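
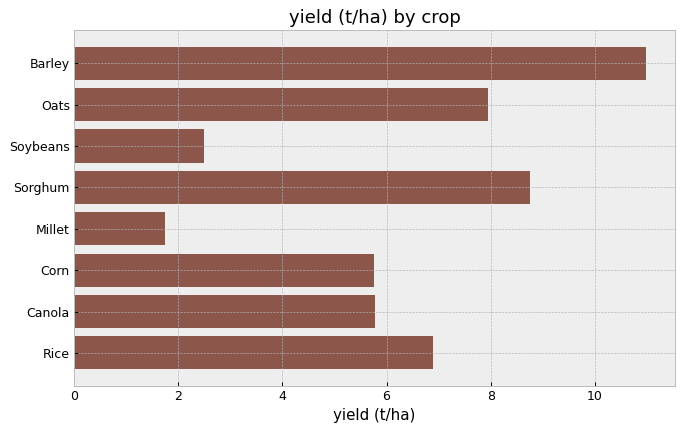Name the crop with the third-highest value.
Oats

Top 4: Barley ≈ 11, Sorghum ≈ 9, Oats ≈ 8, Rice ≈ 7.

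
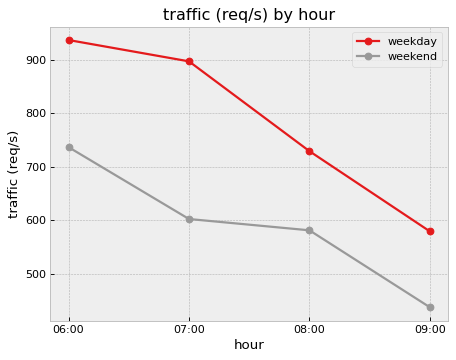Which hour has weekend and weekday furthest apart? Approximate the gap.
07:00, ≈ 300 req/s

07:00: weekend ≈ 600, weekday ≈ 900 → gap ≈ 300. Next-largest (06:00) is only ≈ 200.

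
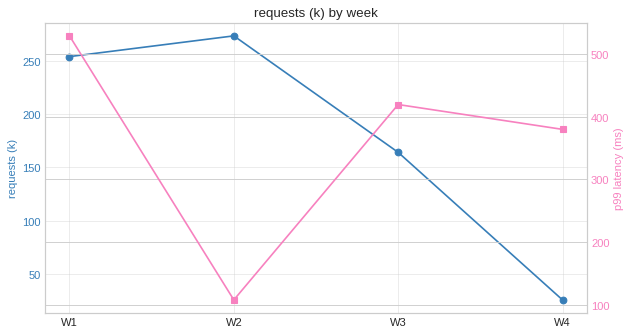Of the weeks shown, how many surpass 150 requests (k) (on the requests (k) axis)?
Above 150: W1, W2, W3.

3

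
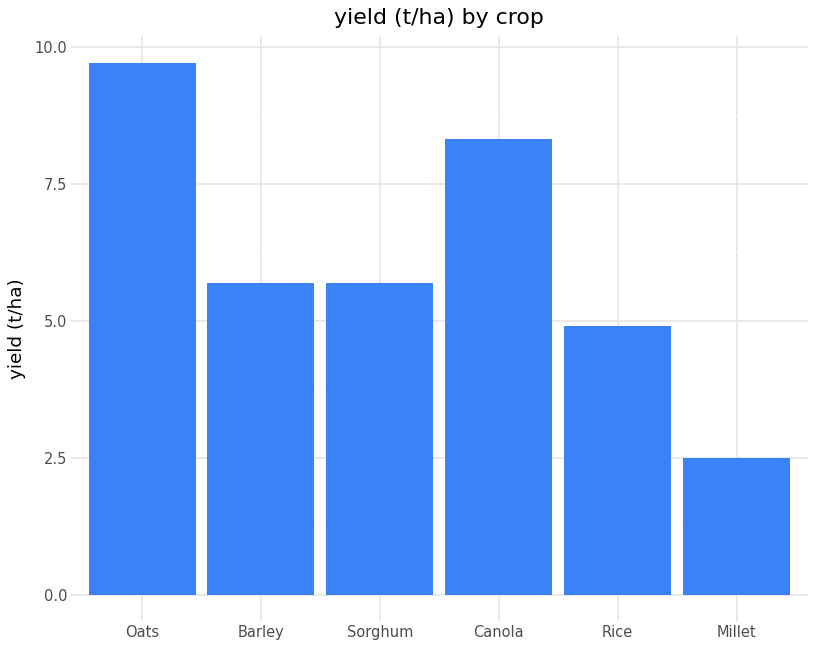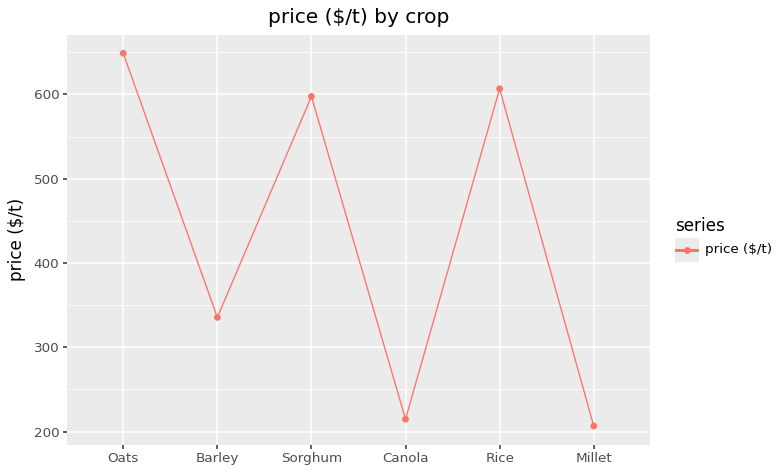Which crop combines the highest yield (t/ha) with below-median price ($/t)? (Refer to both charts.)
Chart 2 median price ($/t) ≈ 500; below-median crops: Barley, Canola, Millet. Among those, Canola has the highest yield (t/ha) (≈ 8).

Canola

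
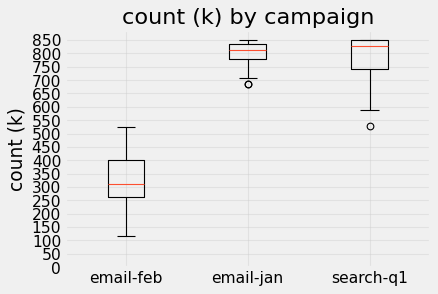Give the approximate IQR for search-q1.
≈ 100

Q3 ≈ 850, Q1 ≈ 750; IQR ≈ 100.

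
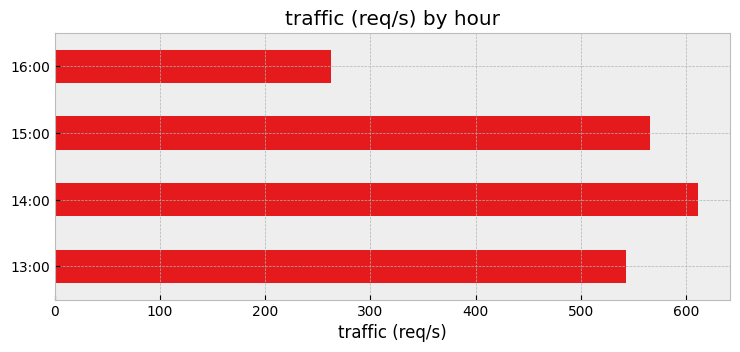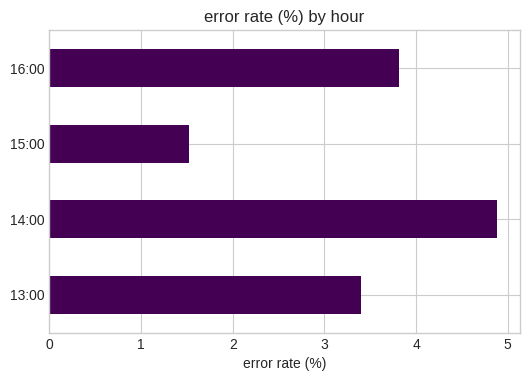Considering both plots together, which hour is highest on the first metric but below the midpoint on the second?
Chart 2 median error rate (%) ≈ 3.5; below-median hours: 13:00, 15:00. Among those, 15:00 has the highest traffic (req/s) (≈ 600).

15:00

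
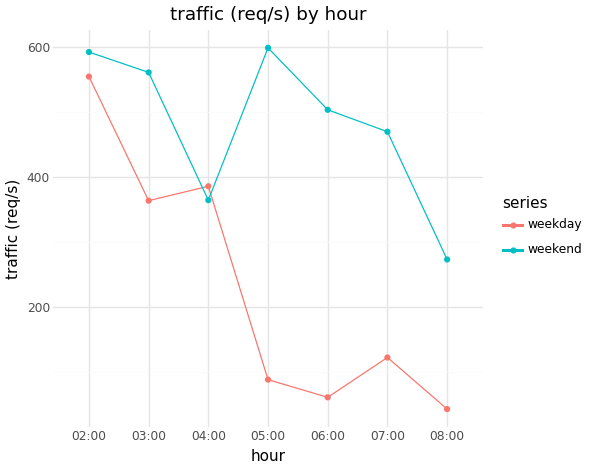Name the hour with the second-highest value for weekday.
04:00

Top 3 for weekday: 02:00 ≈ 550, 04:00 ≈ 400, 03:00 ≈ 350.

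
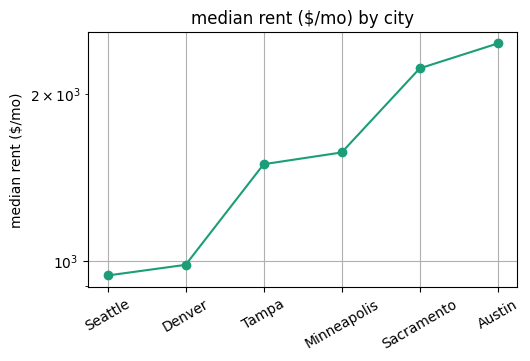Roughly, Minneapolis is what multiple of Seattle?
≈ 1.6×

Minneapolis ≈ 1600, Seattle ≈ 1000; 1600/1000 ≈ 1.6.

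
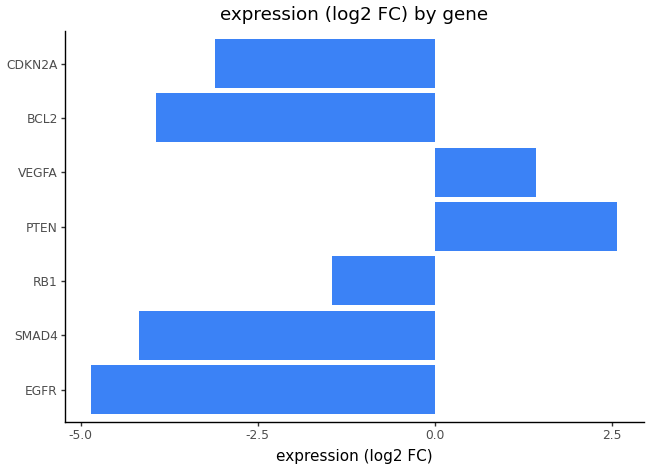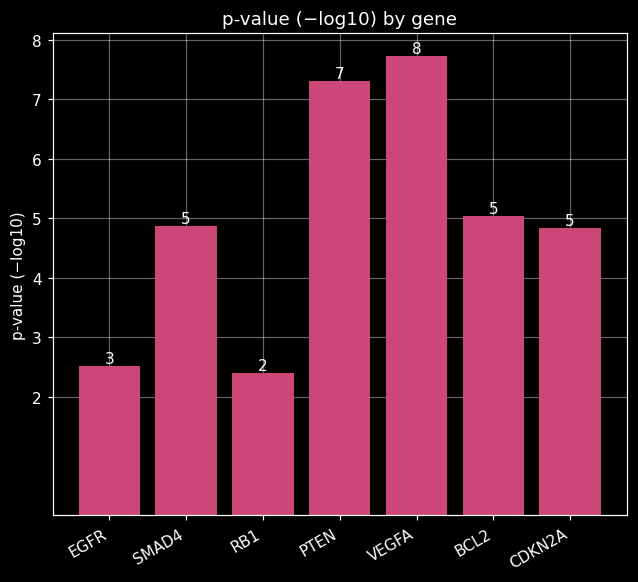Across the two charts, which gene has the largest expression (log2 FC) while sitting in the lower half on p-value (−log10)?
Chart 2 median p-value (−log10) ≈ 5; below-median genes: EGFR, RB1, CDKN2A. Among those, RB1 has the highest expression (log2 FC) (≈ -1.5).

RB1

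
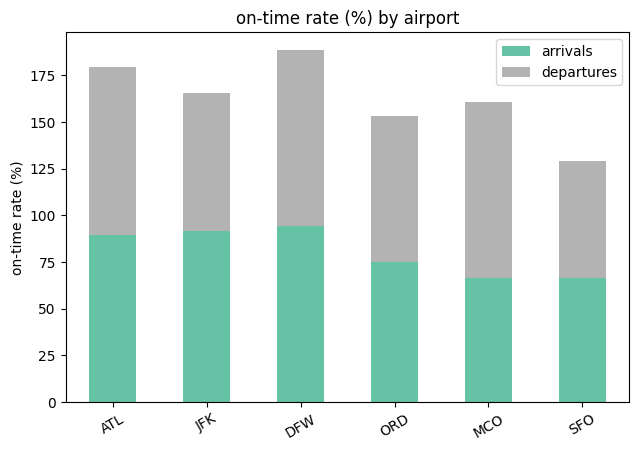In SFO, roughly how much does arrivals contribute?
≈ 60

arrivals top ≈ 60, bottom ≈ 0; segment ≈ 60.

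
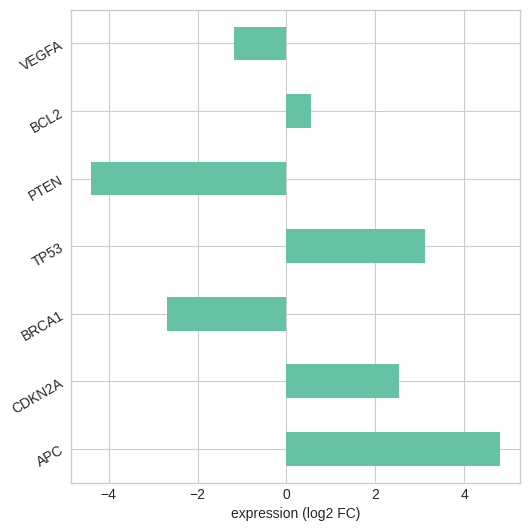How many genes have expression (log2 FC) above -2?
5

Above -2: APC, CDKN2A, TP53, BCL2, VEGFA.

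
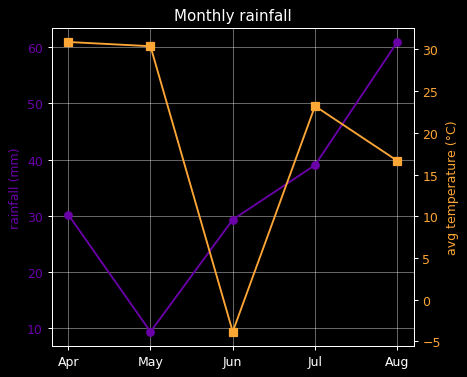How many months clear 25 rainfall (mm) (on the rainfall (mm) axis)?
4

Above 25: Apr, Jun, Jul, Aug.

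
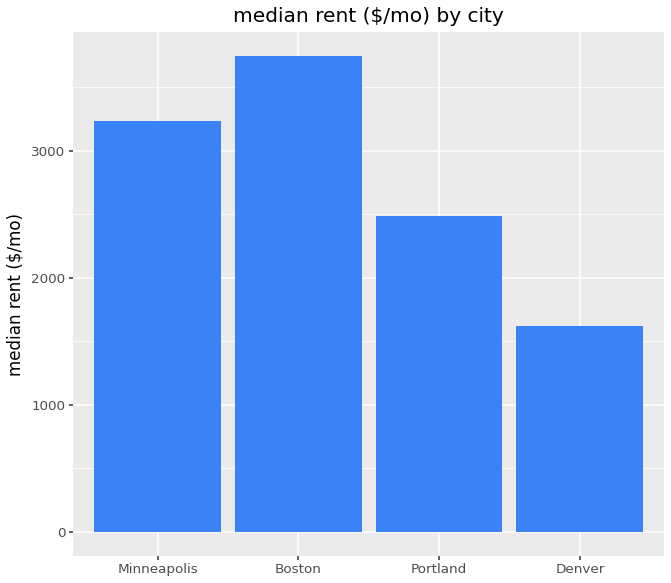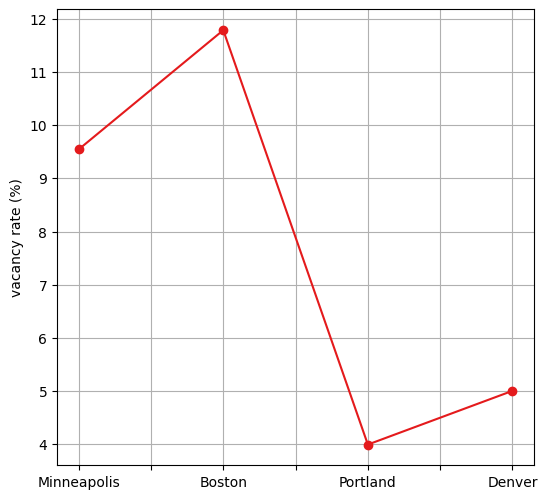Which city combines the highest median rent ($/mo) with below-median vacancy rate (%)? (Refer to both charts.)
Chart 2 median vacancy rate (%) ≈ 8; below-median cities: Portland, Denver. Among those, Portland has the highest median rent ($/mo) (≈ 2500).

Portland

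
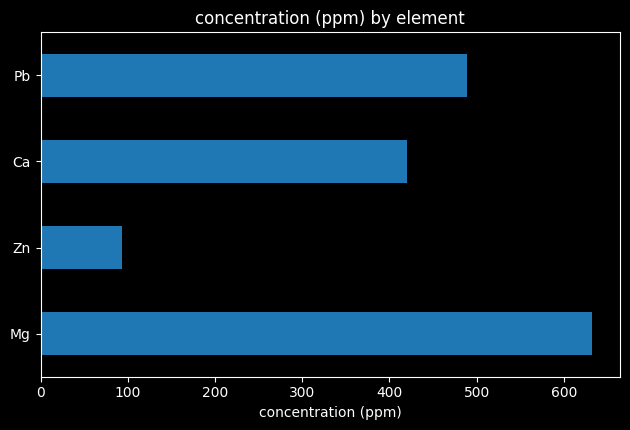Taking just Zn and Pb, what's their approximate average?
(100 + 500) / 2 ≈ 300.

≈ 300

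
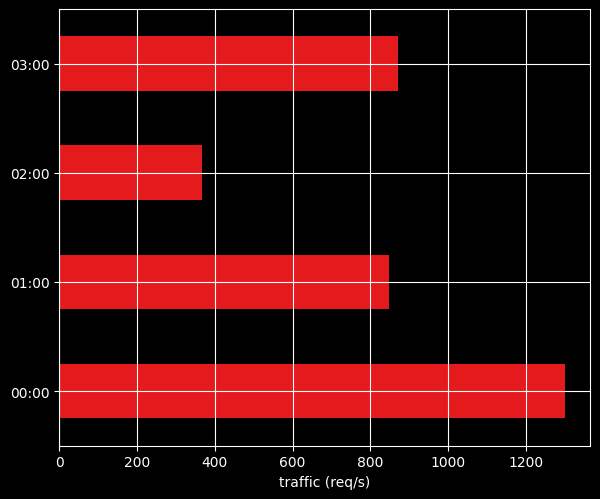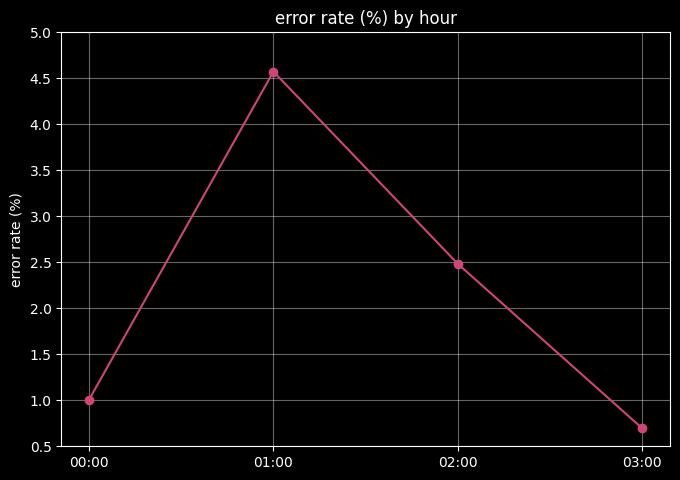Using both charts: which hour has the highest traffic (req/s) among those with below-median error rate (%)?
00:00

Chart 2 median error rate (%) ≈ 1.5; below-median hours: 00:00, 03:00. Among those, 00:00 has the highest traffic (req/s) (≈ 1400).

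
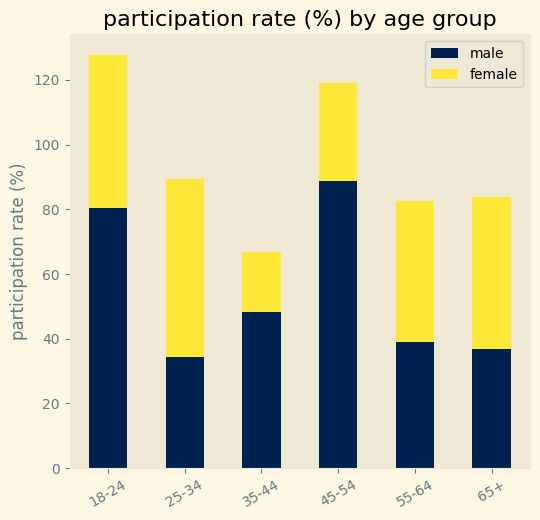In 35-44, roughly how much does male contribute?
≈ 40

male top ≈ 40, bottom ≈ 0; segment ≈ 40.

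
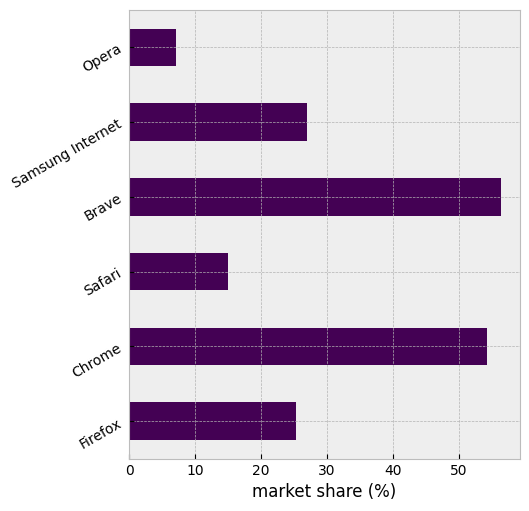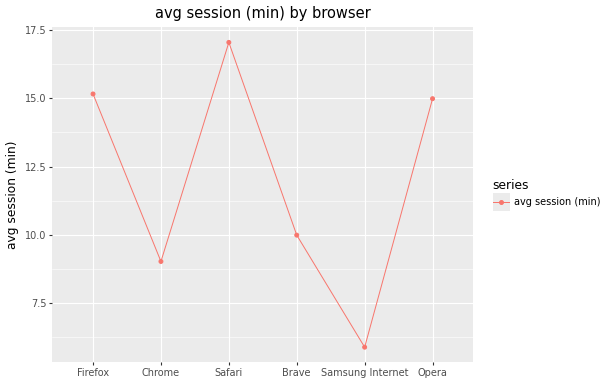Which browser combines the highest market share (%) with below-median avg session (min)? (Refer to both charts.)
Brave

Chart 2 median avg session (min) ≈ 12; below-median browsers: Chrome, Brave, Samsung Internet. Among those, Brave has the highest market share (%) (≈ 60).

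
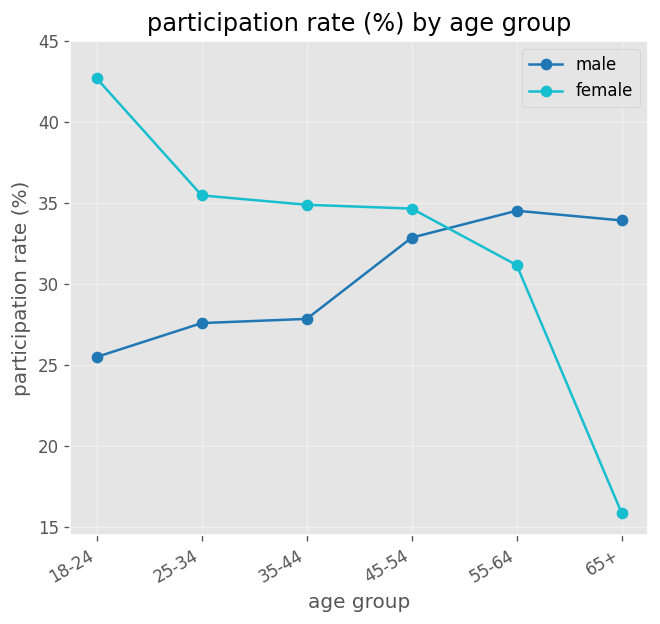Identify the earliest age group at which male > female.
45-54: male ≈ 35 vs female ≈ 35 (not yet); 55-64: male ≈ 35 vs female ≈ 30 (first crossover).

55-64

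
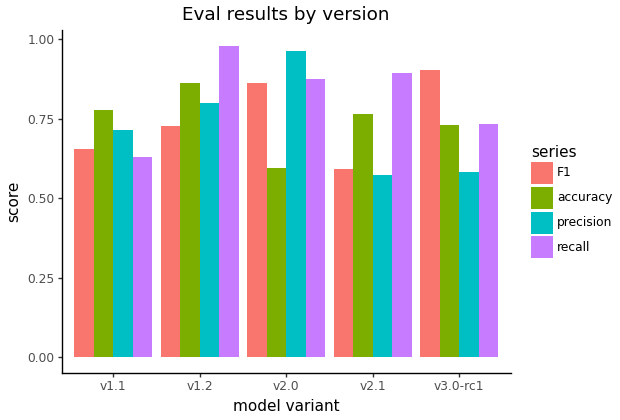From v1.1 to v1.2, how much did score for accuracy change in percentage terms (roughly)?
v1.1 ≈ 0.8, v1.2 ≈ 0.9; (0.9 − 0.8) / 0.8 ≈ +12.5%.

≈ +12.5%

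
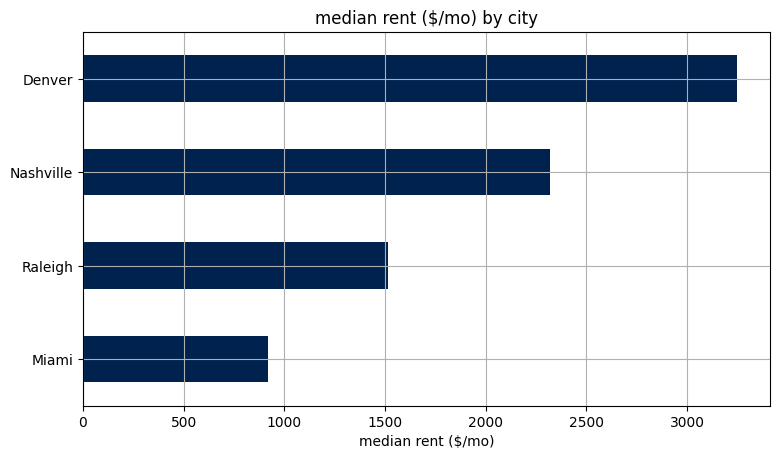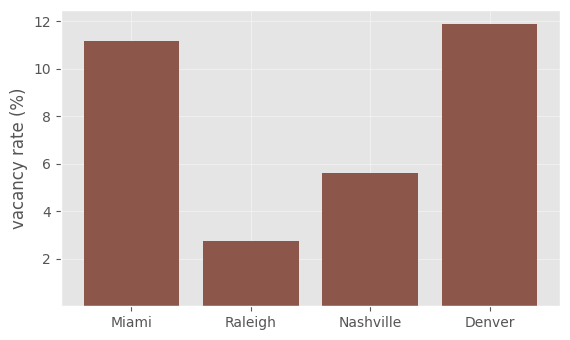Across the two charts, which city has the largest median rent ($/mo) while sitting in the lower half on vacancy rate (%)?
Nashville

Chart 2 median vacancy rate (%) ≈ 8; below-median cities: Raleigh, Nashville. Among those, Nashville has the highest median rent ($/mo) (≈ 2500).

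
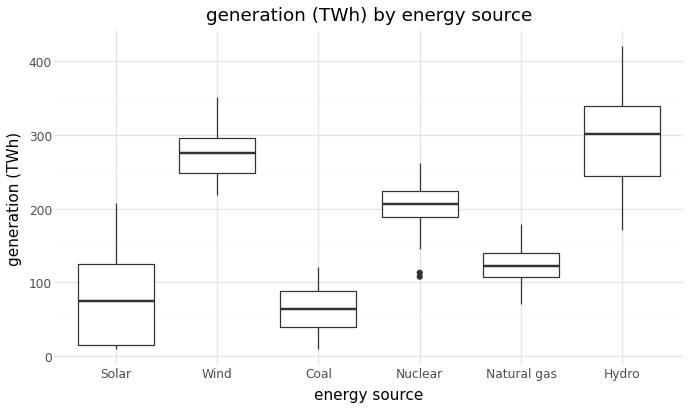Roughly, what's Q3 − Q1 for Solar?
Q3 ≈ 120, Q1 ≈ 20; IQR ≈ 100.

≈ 100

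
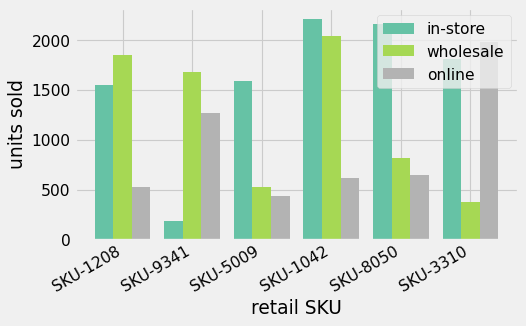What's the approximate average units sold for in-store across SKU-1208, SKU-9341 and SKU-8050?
(1600 + 200 + 2200) / 3 ≈ 1333.

≈ 1333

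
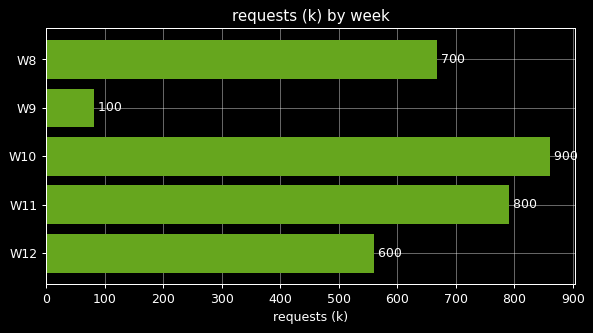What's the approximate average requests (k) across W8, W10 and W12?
(700 + 900 + 600) / 3 ≈ 733.

≈ 733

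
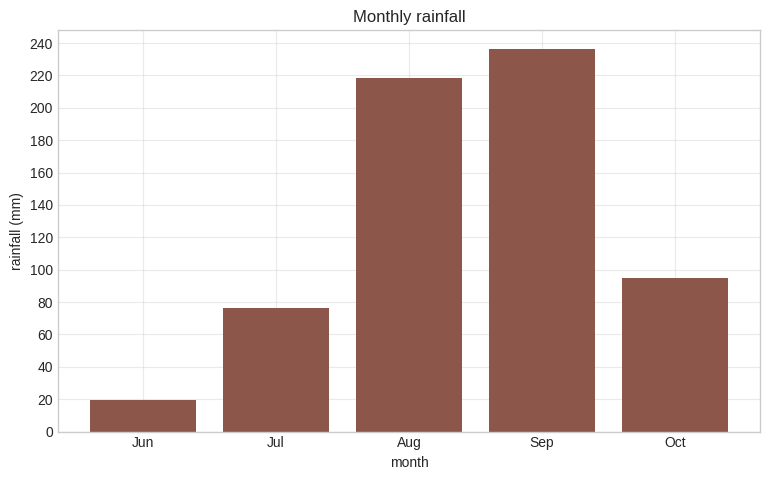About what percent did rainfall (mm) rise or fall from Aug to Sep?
Aug ≈ 220, Sep ≈ 240; (240 − 220) / 220 ≈ +9.1%.

≈ +9.1%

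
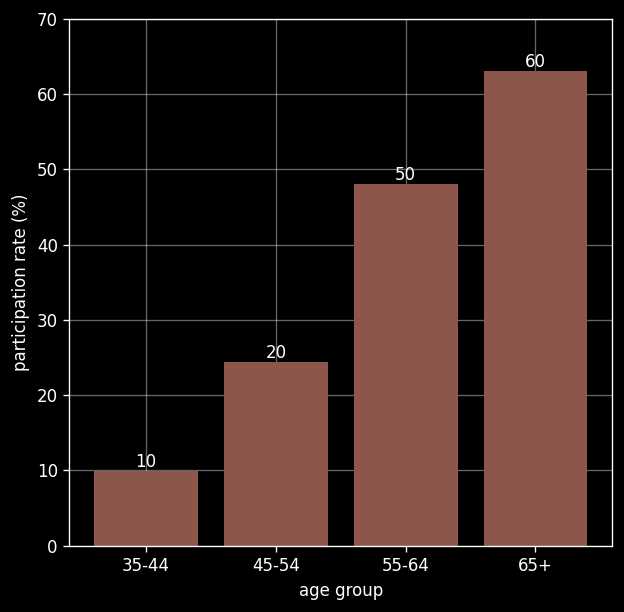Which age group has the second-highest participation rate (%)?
Top 3: 65+ ≈ 60, 55-64 ≈ 50, 45-54 ≈ 20.

55-64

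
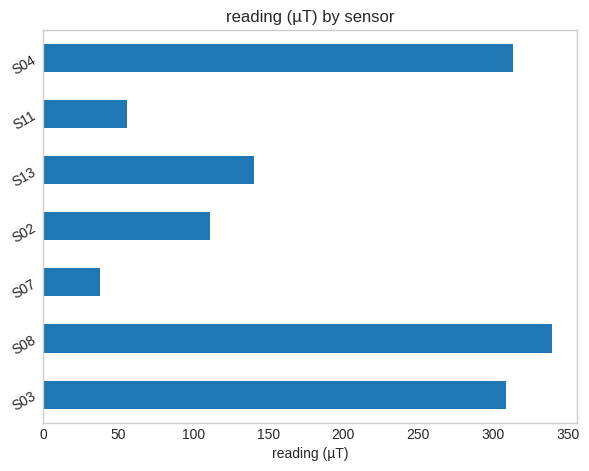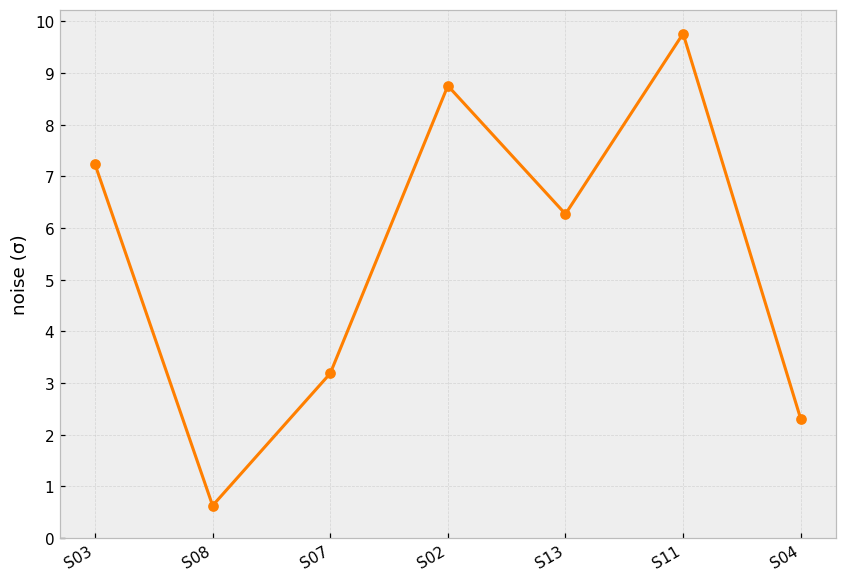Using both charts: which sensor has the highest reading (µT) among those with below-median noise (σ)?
S08

Chart 2 median noise (σ) ≈ 6; below-median sensors: S08, S07, S04. Among those, S08 has the highest reading (µT) (≈ 350).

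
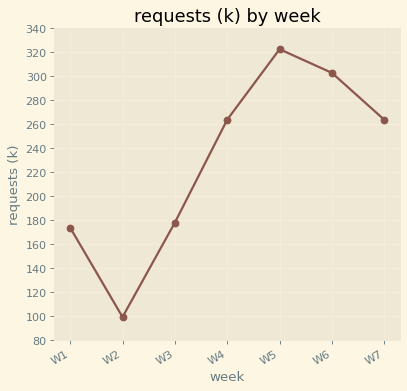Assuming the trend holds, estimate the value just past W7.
≈ 230

Last three: 320, 300, 260 → slope ≈ -30/step → next ≈ 230.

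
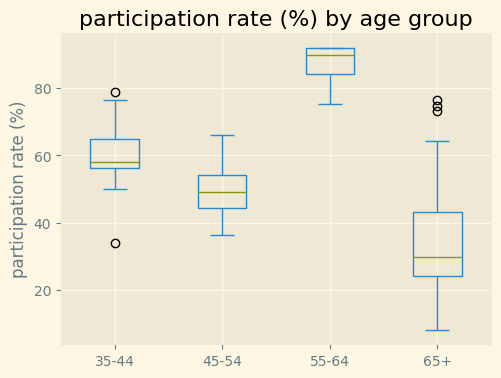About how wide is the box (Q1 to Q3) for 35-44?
≈ 10

Q3 ≈ 65, Q1 ≈ 55; IQR ≈ 10.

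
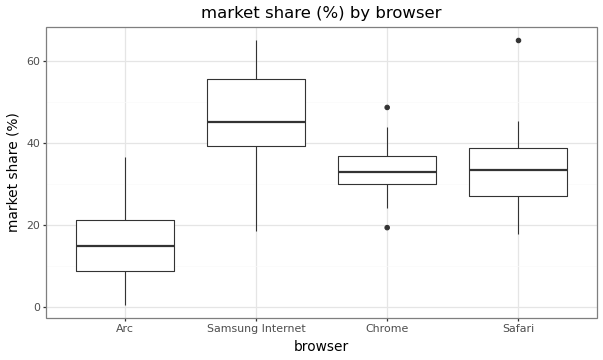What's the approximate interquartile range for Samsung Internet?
≈ 15

Q3 ≈ 55, Q1 ≈ 40; IQR ≈ 15.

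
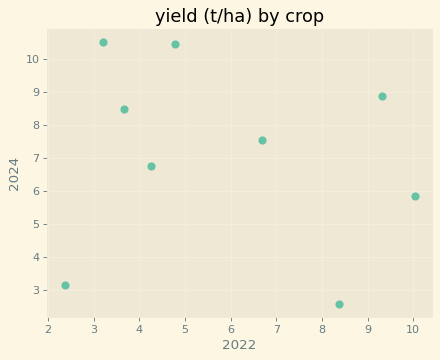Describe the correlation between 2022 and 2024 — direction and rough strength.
no clear correlation

Points are roughly uncorrelated; weak (|r| ≈ 0.2).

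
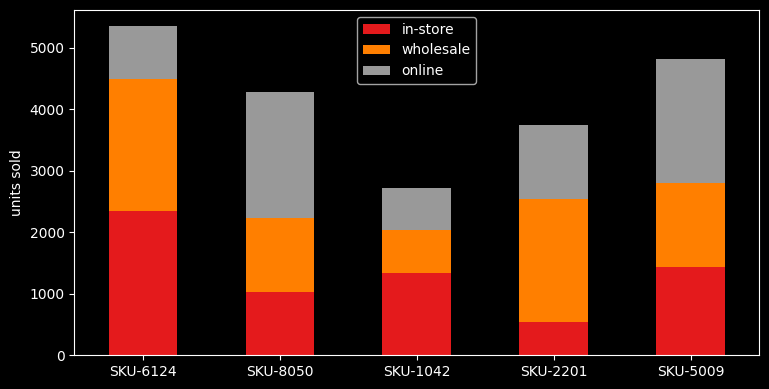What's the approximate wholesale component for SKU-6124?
wholesale top ≈ 4500, bottom ≈ 2500; segment ≈ 2000.

≈ 2000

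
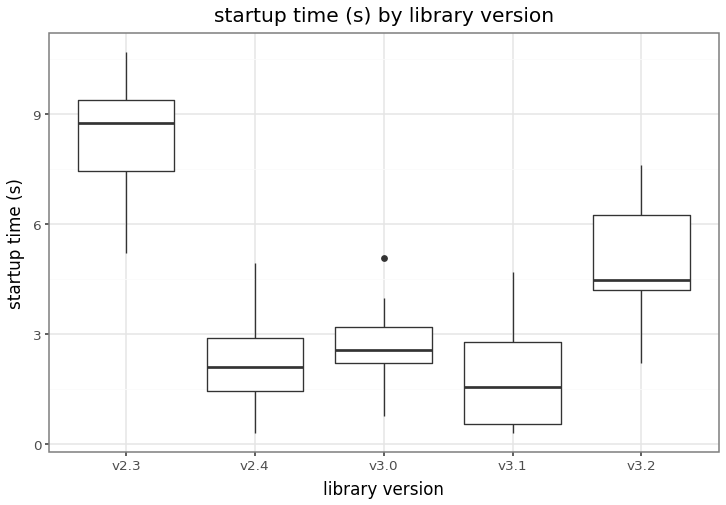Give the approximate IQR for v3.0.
Q3 ≈ 3, Q1 ≈ 2; IQR ≈ 1.

≈ 1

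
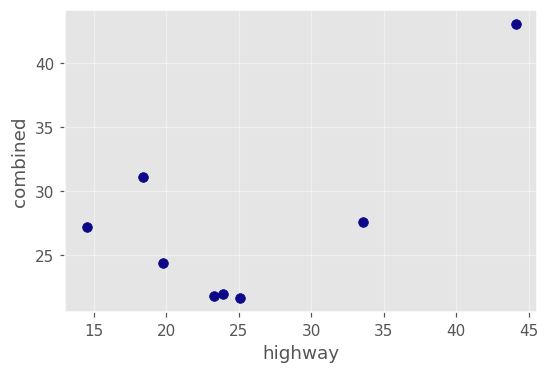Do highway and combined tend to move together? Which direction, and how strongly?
positive, moderate

Points are positively correlated; moderate (|r| ≈ 0.6).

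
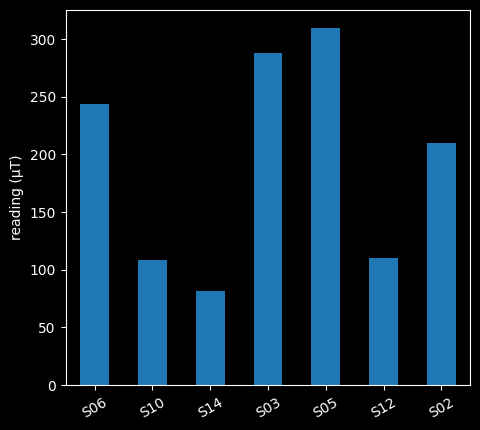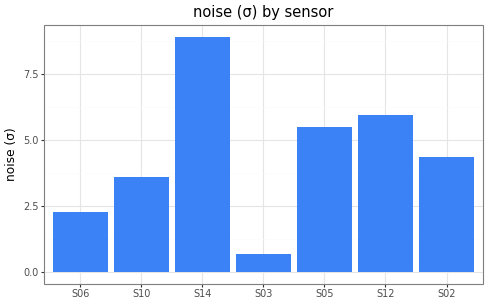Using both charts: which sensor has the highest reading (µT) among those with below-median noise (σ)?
S03

Chart 2 median noise (σ) ≈ 4; below-median sensors: S06, S10, S03. Among those, S03 has the highest reading (µT) (≈ 300).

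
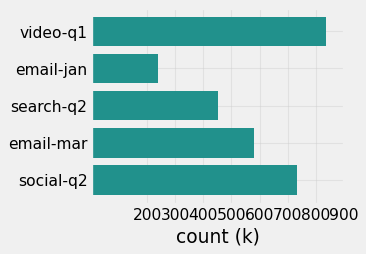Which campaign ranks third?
Top 4: video-q1 ≈ 800, social-q2 ≈ 700, email-mar ≈ 600, search-q2 ≈ 500.

email-mar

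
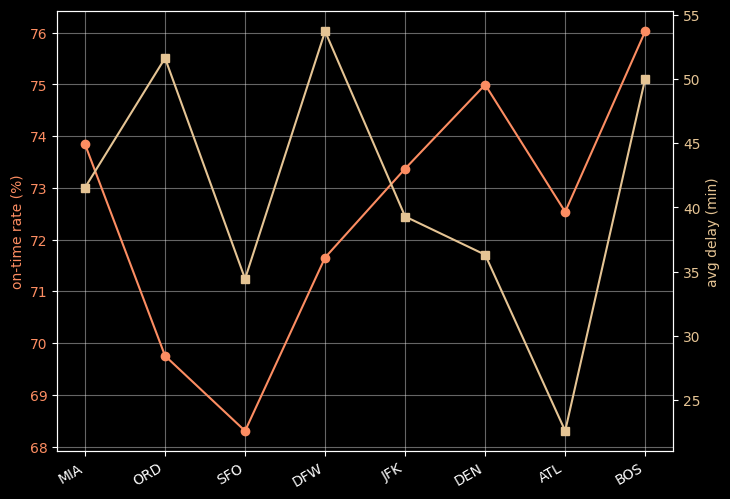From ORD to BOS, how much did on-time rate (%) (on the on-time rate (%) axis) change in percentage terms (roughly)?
ORD ≈ 70, BOS ≈ 76; (76 − 70) / 70 ≈ +8.6%.

≈ +8.6%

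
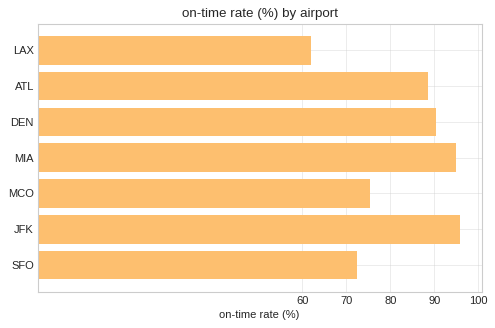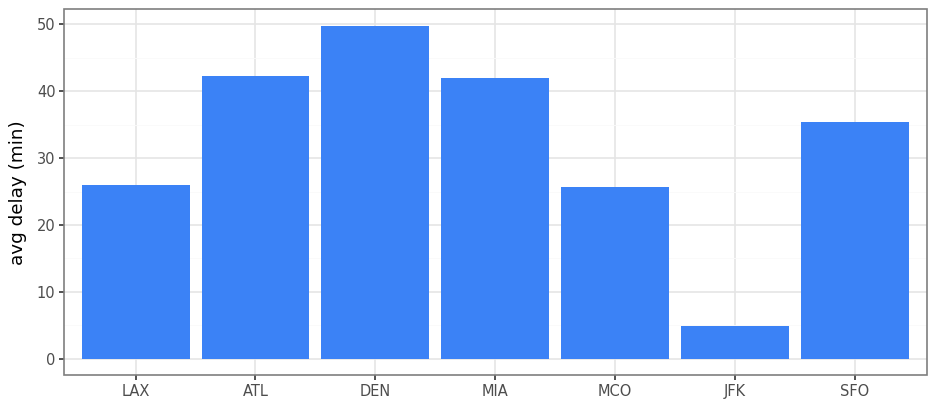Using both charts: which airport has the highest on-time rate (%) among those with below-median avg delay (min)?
Chart 2 median avg delay (min) ≈ 35; below-median airports: LAX, MCO, JFK. Among those, JFK has the highest on-time rate (%) (≈ 100).

JFK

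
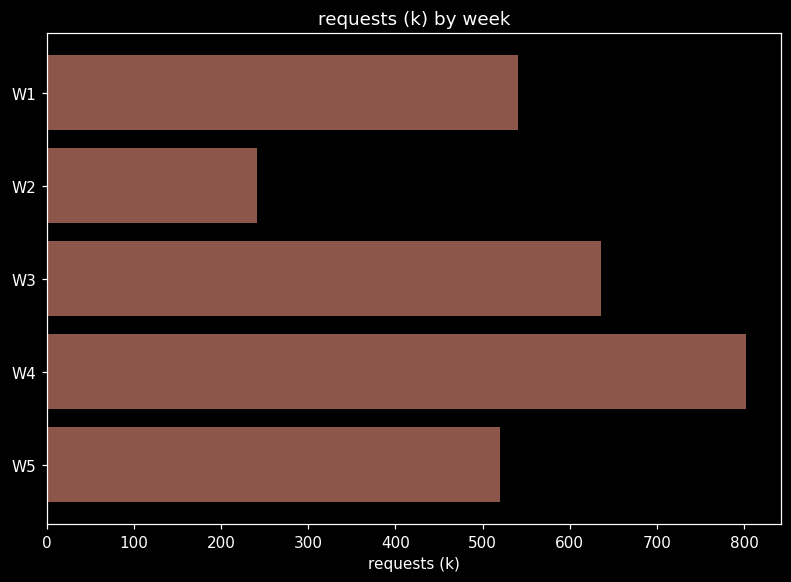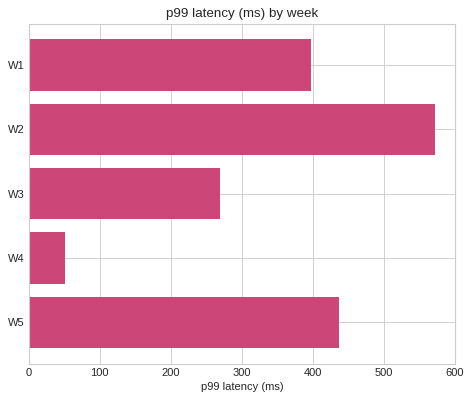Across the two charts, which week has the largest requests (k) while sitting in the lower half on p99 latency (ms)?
Chart 2 median p99 latency (ms) ≈ 400; below-median weeks: W3, W4. Among those, W4 has the highest requests (k) (≈ 800).

W4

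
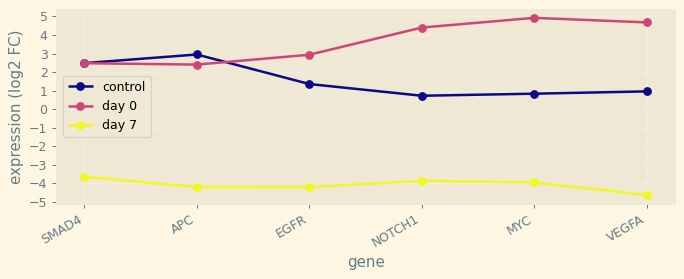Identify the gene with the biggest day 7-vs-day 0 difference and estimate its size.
VEGFA: day 7 ≈ -5, day 0 ≈ 5 → gap ≈ 10. Next-largest (MYC) is only ≈ 9.

VEGFA, ≈ 10 log2 FC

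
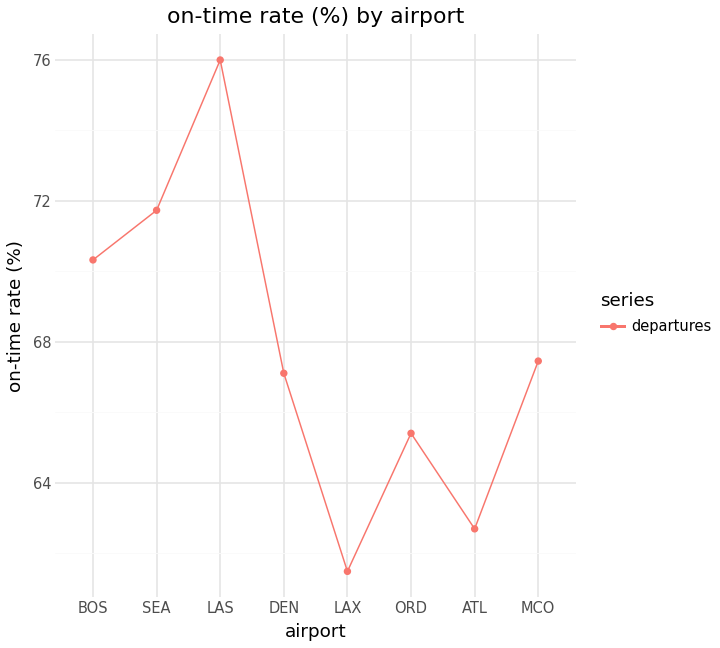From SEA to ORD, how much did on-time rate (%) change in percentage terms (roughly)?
≈ -8.3%

SEA ≈ 72, ORD ≈ 66; (66 − 72) / 72 ≈ -8.3%.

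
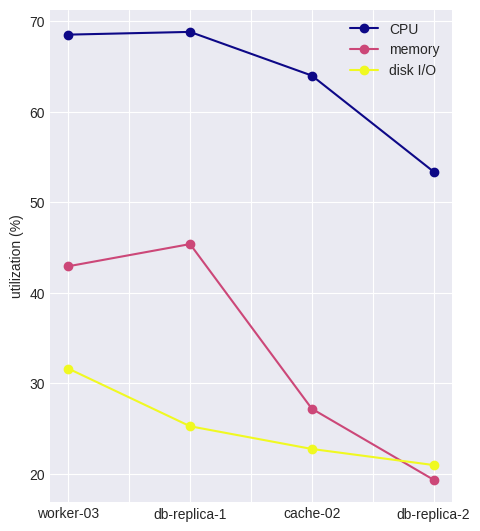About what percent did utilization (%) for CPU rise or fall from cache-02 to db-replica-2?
≈ -15.4%

cache-02 ≈ 65, db-replica-2 ≈ 55; (55 − 65) / 65 ≈ -15.4%.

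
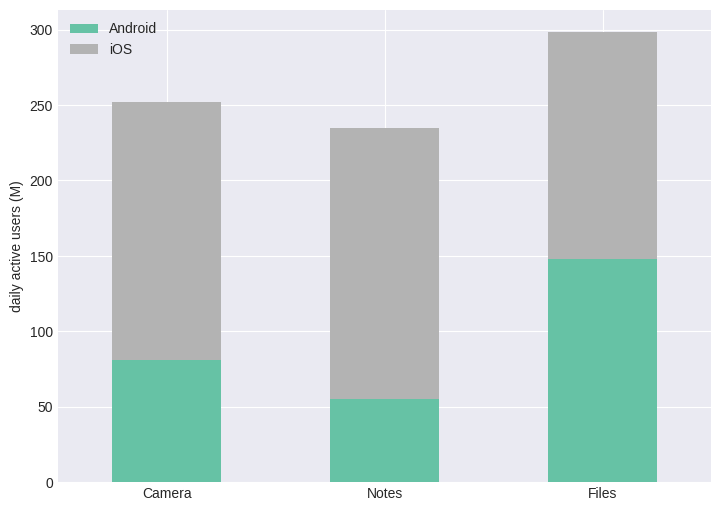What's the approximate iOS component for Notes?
iOS top ≈ 225, bottom ≈ 50; segment ≈ 175.

≈ 175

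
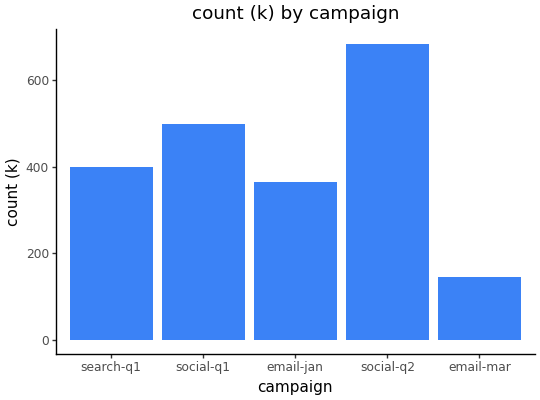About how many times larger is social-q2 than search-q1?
≈ 1.75×

social-q2 ≈ 700, search-q1 ≈ 400; 700/400 ≈ 1.75.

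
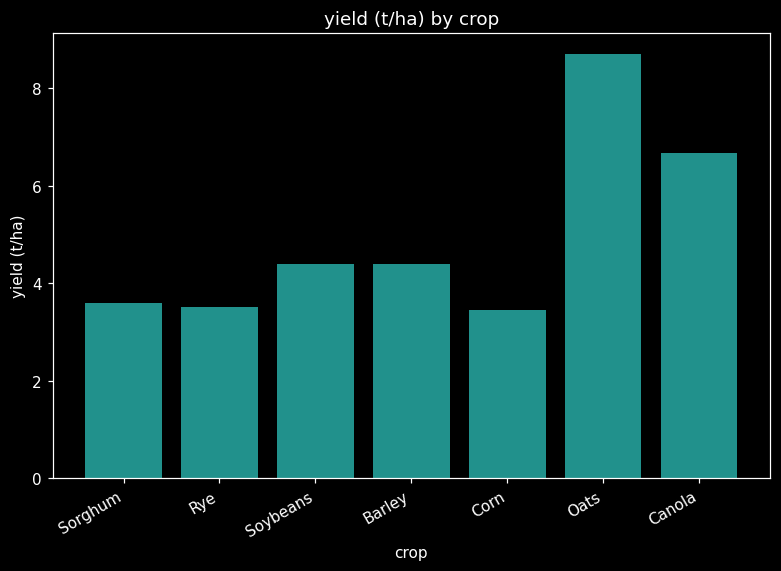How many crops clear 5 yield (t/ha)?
2

Above 5: Oats, Canola.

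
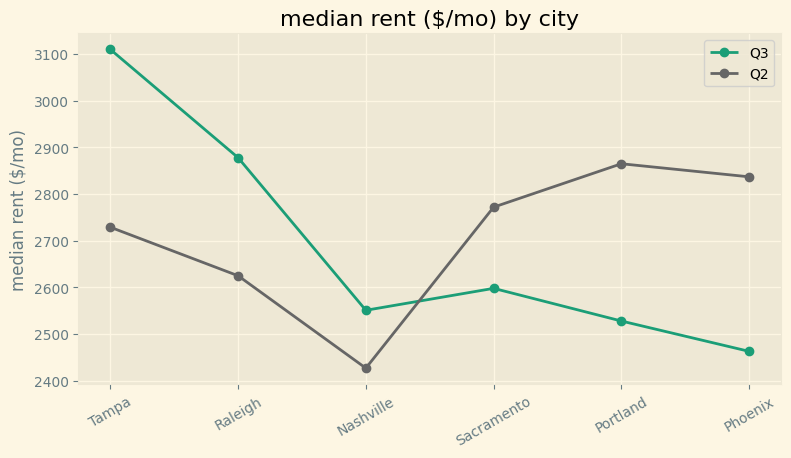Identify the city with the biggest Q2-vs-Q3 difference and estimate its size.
Tampa: Q2 ≈ 2700, Q3 ≈ 3100 → gap ≈ 400. Next-largest (Phoenix) is only ≈ 300.

Tampa, ≈ 400 $/mo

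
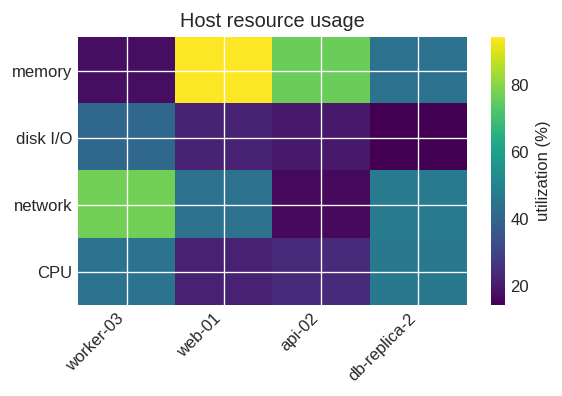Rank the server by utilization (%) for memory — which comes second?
Top 3 for memory: web-01 ≈ 90, api-02 ≈ 80, db-replica-2 ≈ 40.

api-02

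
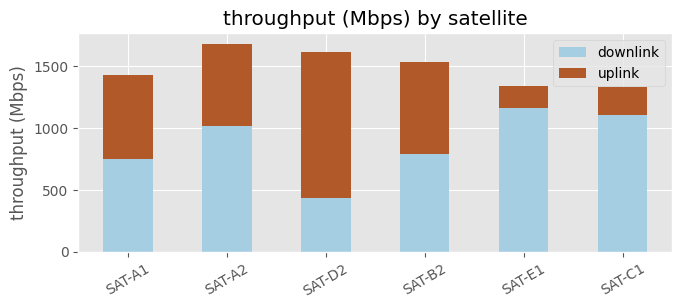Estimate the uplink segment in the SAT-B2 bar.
uplink top ≈ 1600, bottom ≈ 800; segment ≈ 800.

≈ 800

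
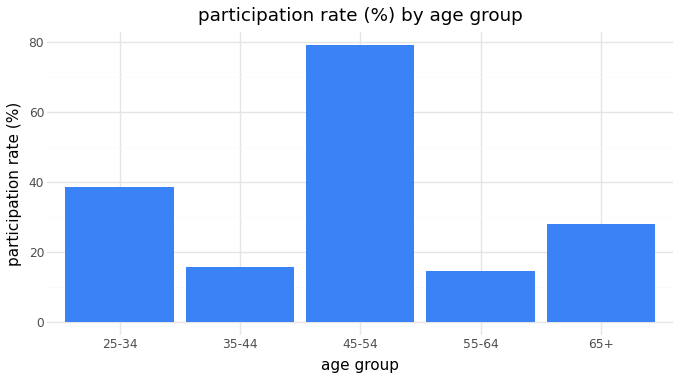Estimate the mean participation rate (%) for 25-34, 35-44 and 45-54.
≈ 47

(40 + 20 + 80) / 3 ≈ 47.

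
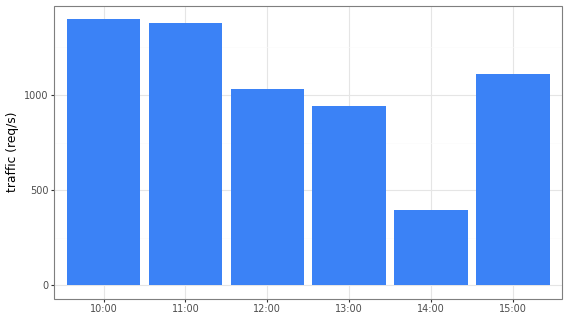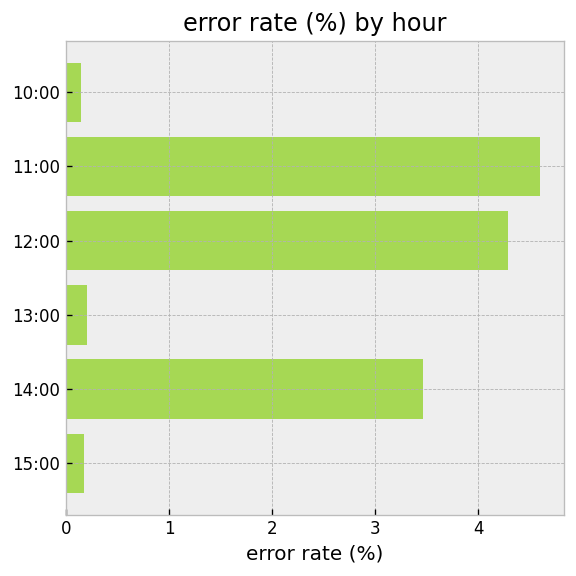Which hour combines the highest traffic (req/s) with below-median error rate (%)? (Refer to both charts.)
Chart 2 median error rate (%) ≈ 2; below-median hours: 10:00, 13:00, 15:00. Among those, 10:00 has the highest traffic (req/s) (≈ 1400).

10:00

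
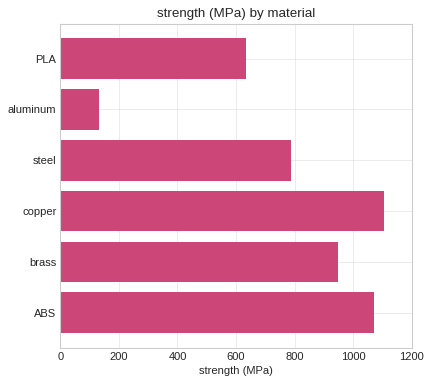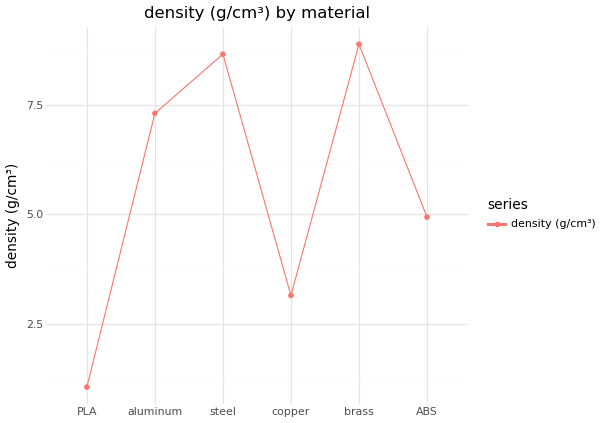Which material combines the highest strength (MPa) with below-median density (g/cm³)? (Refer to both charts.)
Chart 2 median density (g/cm³) ≈ 6; below-median materials: PLA, copper, ABS. Among those, copper has the highest strength (MPa) (≈ 1200).

copper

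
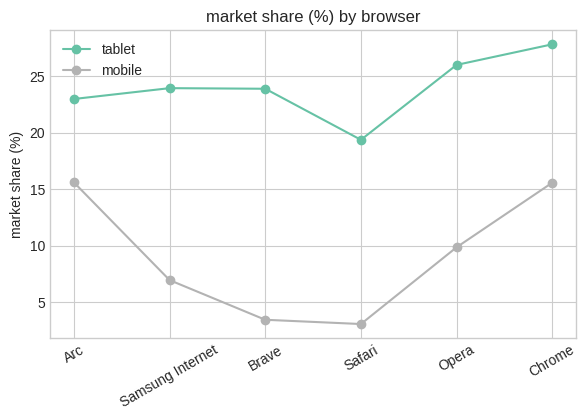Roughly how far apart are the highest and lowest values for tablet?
≈ 10

Max Chrome ≈ 30, min Safari ≈ 20; range ≈ 10.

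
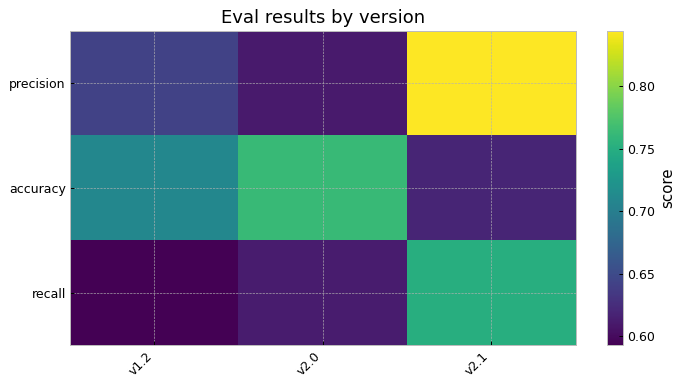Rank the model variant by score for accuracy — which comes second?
v1.2

Top 3 for accuracy: v2.0 ≈ 0.75, v1.2 ≈ 0.70, v2.1 ≈ 0.60.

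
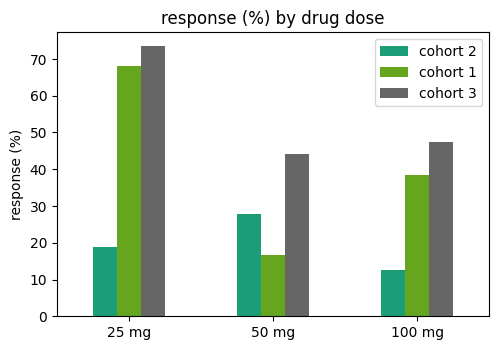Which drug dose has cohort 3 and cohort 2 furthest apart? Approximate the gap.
25 mg, ≈ 50 %

25 mg: cohort 3 ≈ 70, cohort 2 ≈ 20 → gap ≈ 50. Next-largest (100 mg) is only ≈ 40.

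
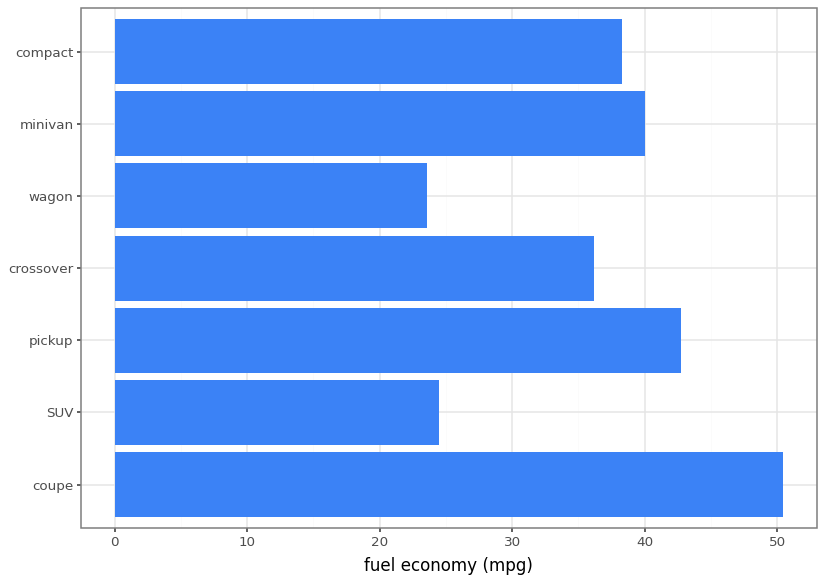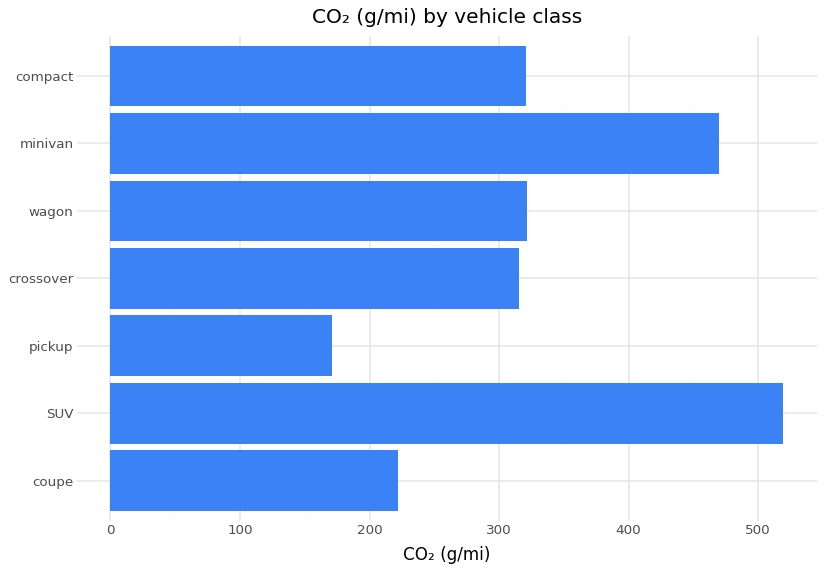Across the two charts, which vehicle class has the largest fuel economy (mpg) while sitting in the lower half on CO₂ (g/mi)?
Chart 2 median CO₂ (g/mi) ≈ 300; below-median vehicle classes: coupe, pickup, crossover. Among those, coupe has the highest fuel economy (mpg) (≈ 50).

coupe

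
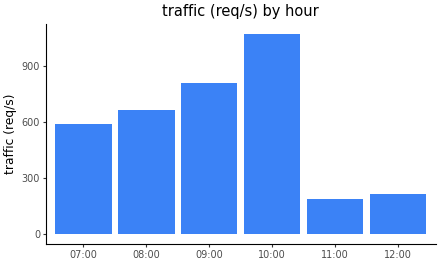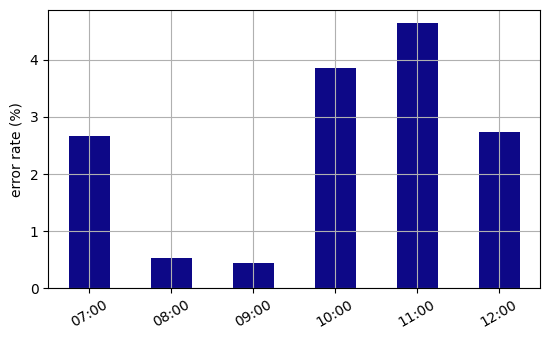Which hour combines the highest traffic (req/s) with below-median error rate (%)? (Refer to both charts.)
09:00

Chart 2 median error rate (%) ≈ 2.5; below-median hours: 07:00, 08:00, 09:00. Among those, 09:00 has the highest traffic (req/s) (≈ 800).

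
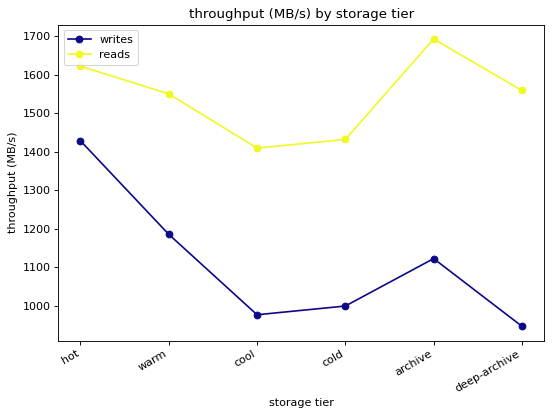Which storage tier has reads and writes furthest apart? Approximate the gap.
deep-archive, ≈ 700 MB/s

deep-archive: reads ≈ 1600, writes ≈ 900 → gap ≈ 700. Next-largest (archive) is only ≈ 600.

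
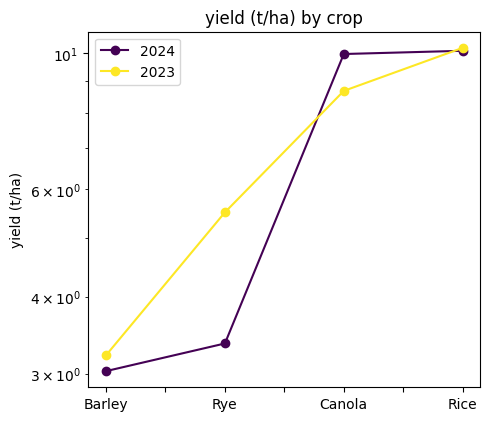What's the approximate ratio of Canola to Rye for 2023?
≈ 1.5×

Canola ≈ 9, Rye ≈ 6; 9/6 ≈ 1.5.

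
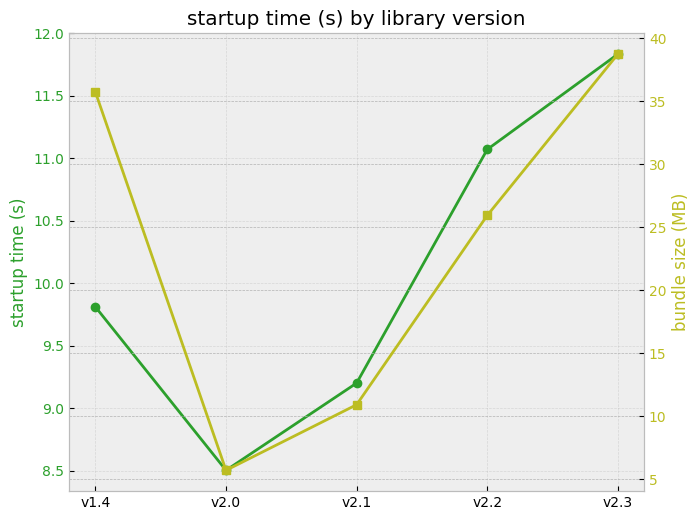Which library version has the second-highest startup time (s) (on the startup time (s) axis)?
v2.2

Top 3 (on the startup time (s) axis): v2.3 ≈ 12.0, v2.2 ≈ 11.0, v1.4 ≈ 10.0.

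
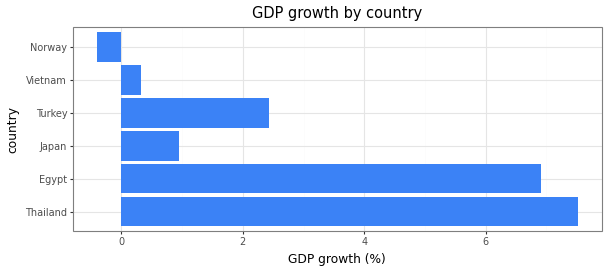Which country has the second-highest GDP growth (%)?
Top 3: Thailand ≈ 8, Egypt ≈ 7, Turkey ≈ 2.

Egypt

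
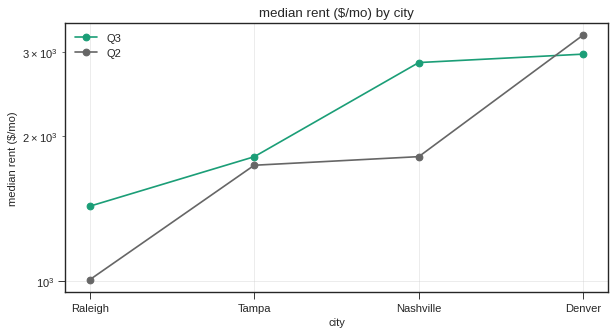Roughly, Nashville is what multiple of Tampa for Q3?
≈ 1.56×

Nashville ≈ 2800, Tampa ≈ 1800; 2800/1800 ≈ 1.56.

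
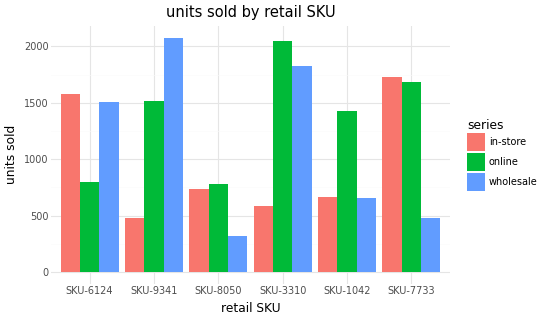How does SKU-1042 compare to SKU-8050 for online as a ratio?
≈ 1.75×

SKU-1042 ≈ 1400, SKU-8050 ≈ 800; 1400/800 ≈ 1.75.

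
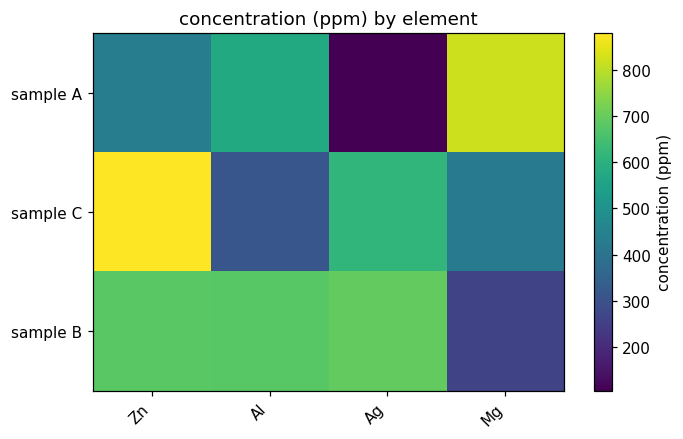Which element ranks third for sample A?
Zn

Top 4 for sample A: Mg ≈ 800, Al ≈ 600, Zn ≈ 400, Ag ≈ 100.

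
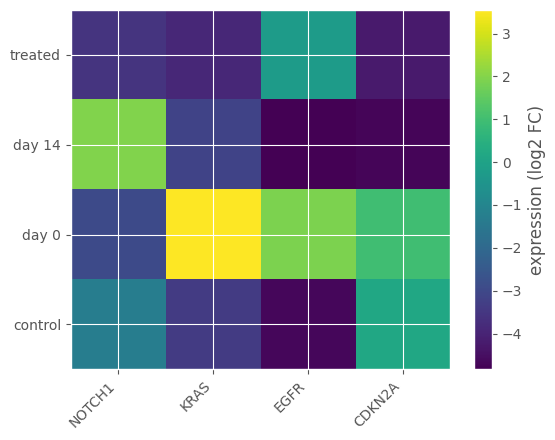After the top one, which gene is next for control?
NOTCH1

Top 3 for control: CDKN2A ≈ 0, NOTCH1 ≈ -1, KRAS ≈ -3.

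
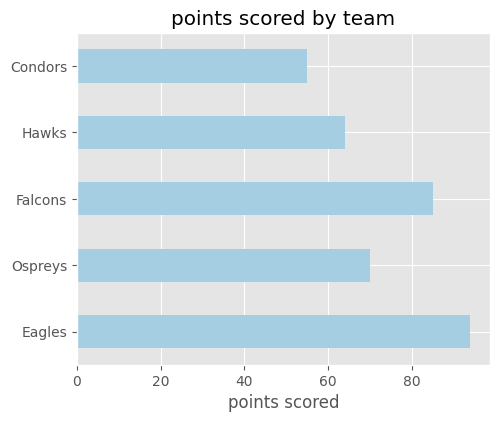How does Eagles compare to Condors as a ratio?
Eagles ≈ 90, Condors ≈ 60; 90/60 ≈ 1.5.

≈ 1.5×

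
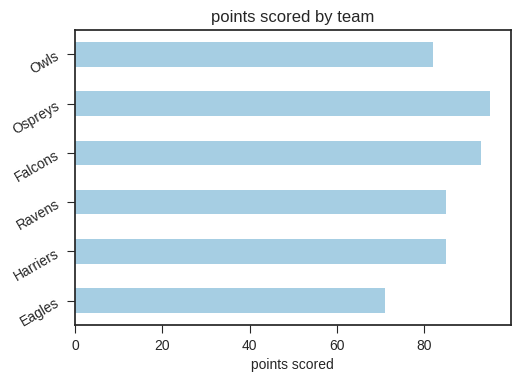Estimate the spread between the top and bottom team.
Max Ospreys ≈ 100, min Eagles ≈ 70; range ≈ 30.

≈ 30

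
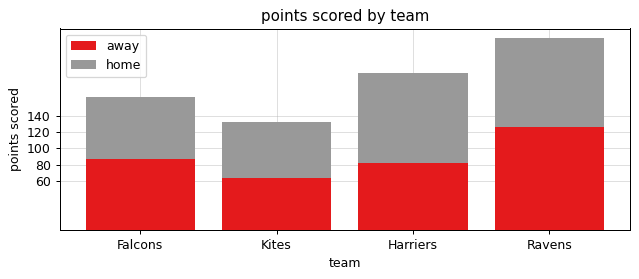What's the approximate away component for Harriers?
away top ≈ 80, bottom ≈ 0; segment ≈ 80.

≈ 80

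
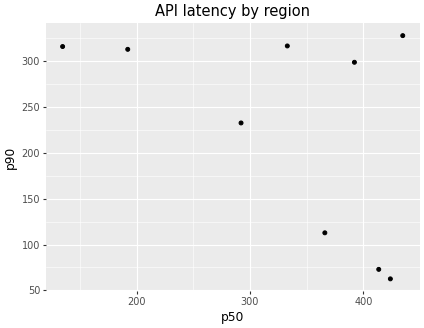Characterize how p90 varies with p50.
negative, moderate

Points are negatively correlated; moderate (|r| ≈ 0.5).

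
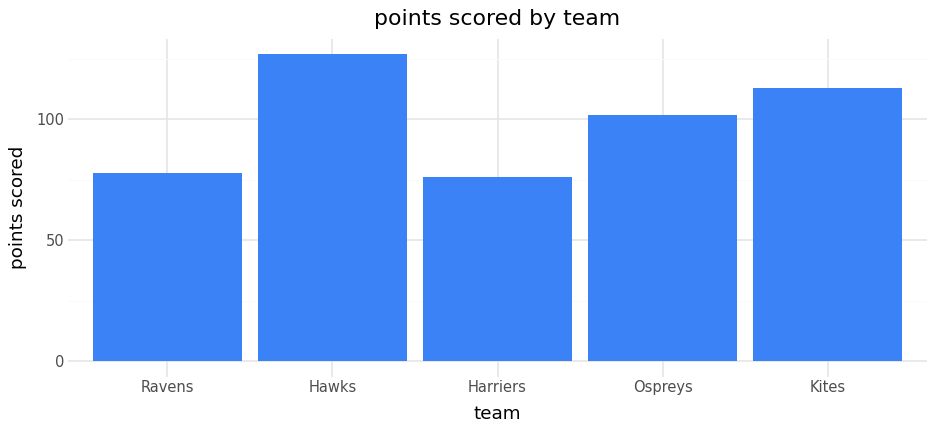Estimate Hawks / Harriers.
Hawks ≈ 120, Harriers ≈ 80; 120/80 ≈ 1.5.

≈ 1.5×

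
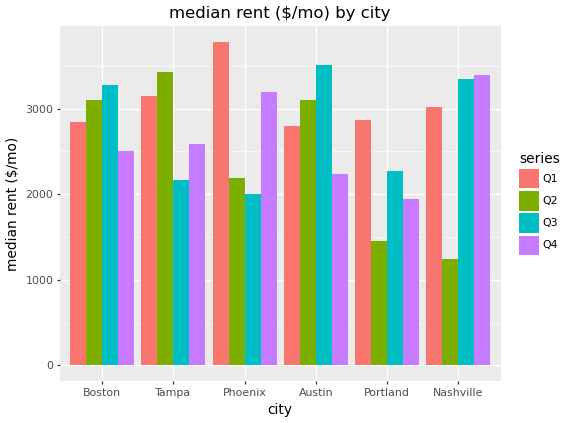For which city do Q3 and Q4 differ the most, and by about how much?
Austin, ≈ 1500 $/mo

Austin: Q3 ≈ 3500, Q4 ≈ 2000 → gap ≈ 1500. Next-largest (Phoenix) is only ≈ 1000.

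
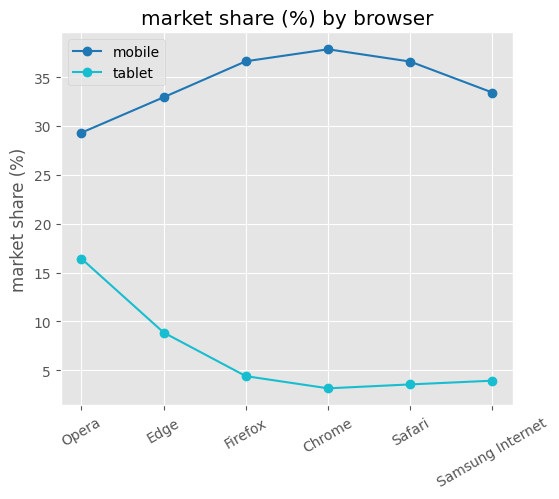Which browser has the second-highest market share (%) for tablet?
Edge

Top 3 for tablet: Opera ≈ 15, Edge ≈ 10, Firefox ≈ 5.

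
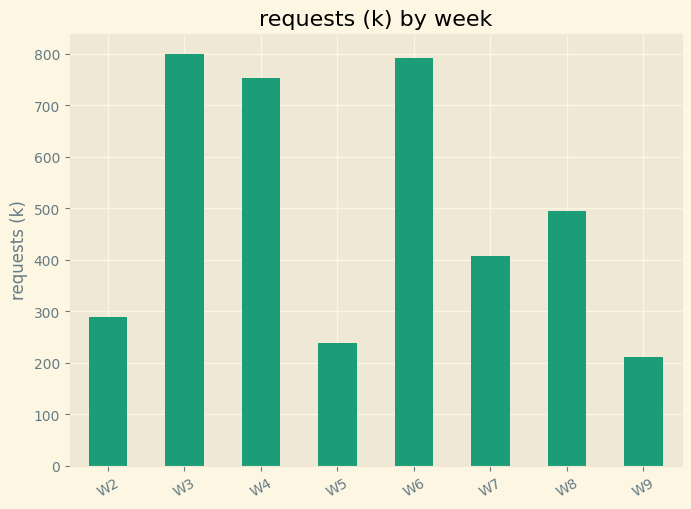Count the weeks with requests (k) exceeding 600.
3

Above 600: W3, W4, W6.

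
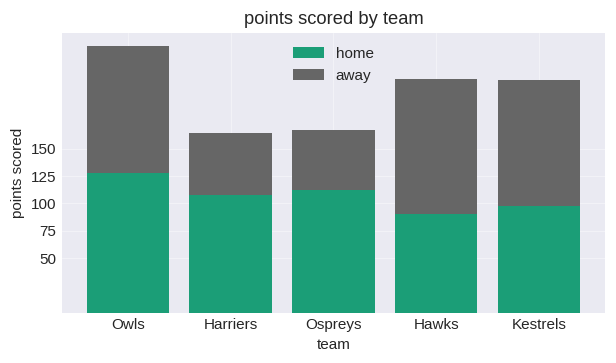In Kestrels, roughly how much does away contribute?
away top ≈ 225, bottom ≈ 100; segment ≈ 125.

≈ 125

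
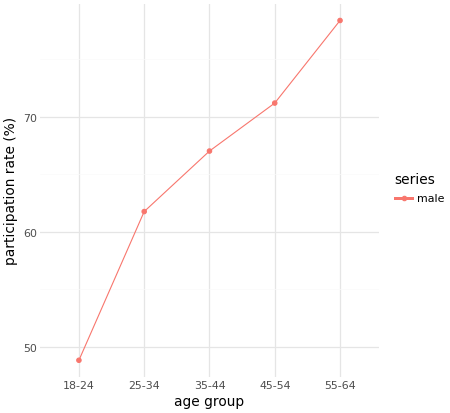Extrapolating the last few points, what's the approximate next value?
Last three: 65, 70, 80 → slope ≈ 7.5/step → next ≈ 87.5.

≈ 87.5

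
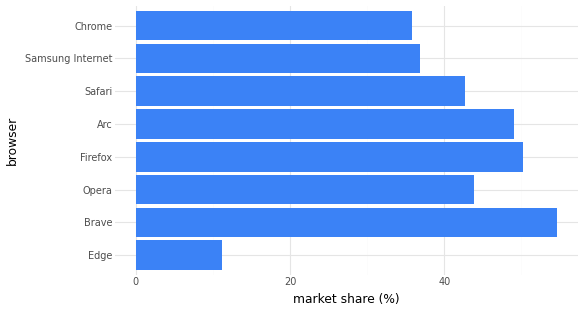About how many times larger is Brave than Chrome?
Brave ≈ 55, Chrome ≈ 35; 55/35 ≈ 1.57.

≈ 1.57×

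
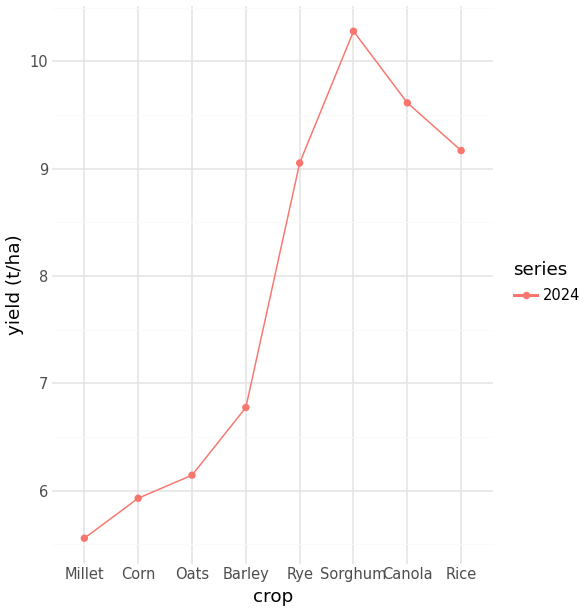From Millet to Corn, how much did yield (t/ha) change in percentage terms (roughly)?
≈ +9.1%

Millet ≈ 5.5, Corn ≈ 6.0; (6.0 − 5.5) / 5.5 ≈ +9.1%.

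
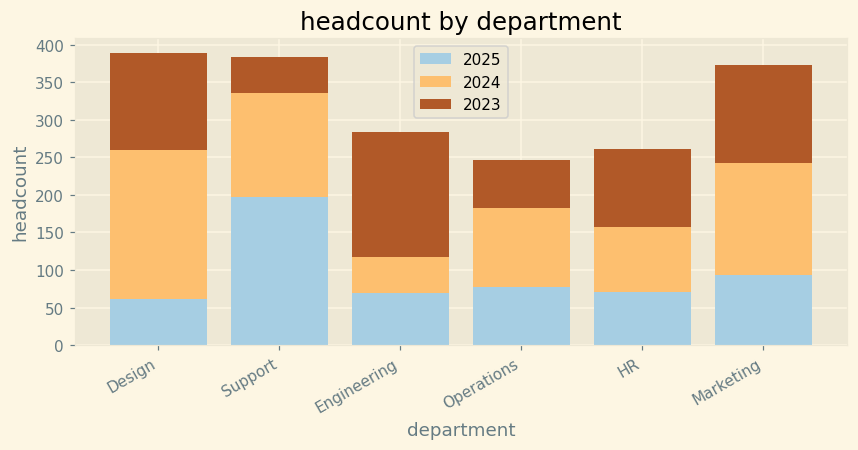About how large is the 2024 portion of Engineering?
≈ 50

2024 top ≈ 100, bottom ≈ 50; segment ≈ 50.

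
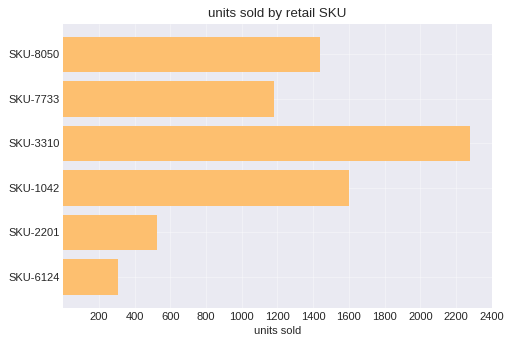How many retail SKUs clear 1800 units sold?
Above 1800: SKU-3310.

1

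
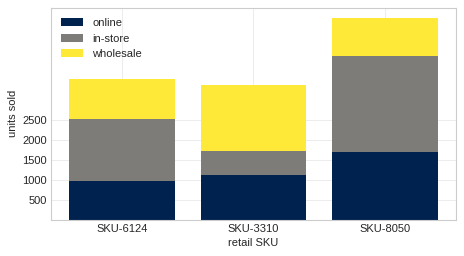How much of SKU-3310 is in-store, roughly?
in-store top ≈ 1500, bottom ≈ 1000; segment ≈ 500.

≈ 500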